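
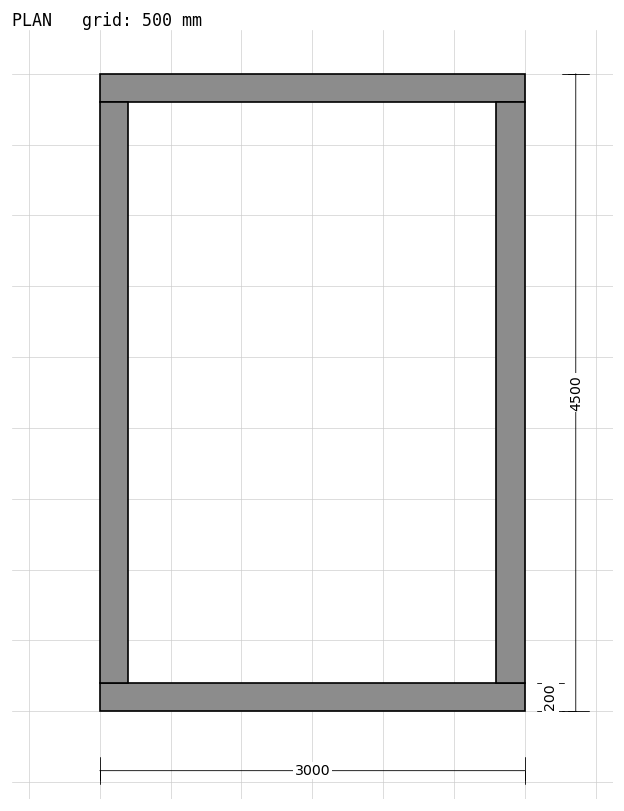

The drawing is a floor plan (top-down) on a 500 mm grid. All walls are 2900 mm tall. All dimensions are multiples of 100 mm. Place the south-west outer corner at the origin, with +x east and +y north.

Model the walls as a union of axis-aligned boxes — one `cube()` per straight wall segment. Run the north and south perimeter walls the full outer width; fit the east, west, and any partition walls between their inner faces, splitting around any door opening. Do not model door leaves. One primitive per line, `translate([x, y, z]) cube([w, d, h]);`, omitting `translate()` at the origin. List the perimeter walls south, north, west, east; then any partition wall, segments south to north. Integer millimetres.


cube([3000, 200, 2900]);
translate([0, 4300, 0]) cube([3000, 200, 2900]);
translate([0, 200, 0]) cube([200, 4100, 2900]);
translate([2800, 200, 0]) cube([200, 4100, 2900]);


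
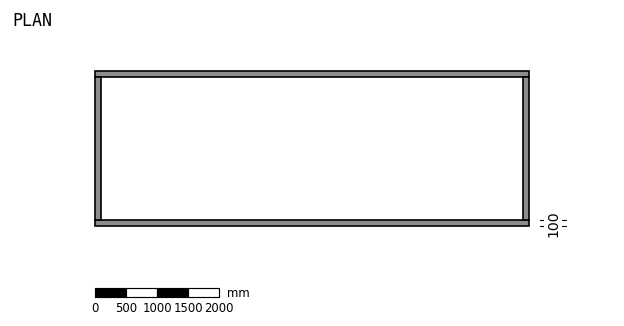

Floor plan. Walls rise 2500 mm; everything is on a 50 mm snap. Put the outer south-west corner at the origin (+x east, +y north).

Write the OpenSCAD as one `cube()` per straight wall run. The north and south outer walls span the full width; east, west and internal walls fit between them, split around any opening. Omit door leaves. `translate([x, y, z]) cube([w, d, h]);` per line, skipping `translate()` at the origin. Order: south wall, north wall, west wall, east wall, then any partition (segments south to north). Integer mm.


cube([7000, 100, 2500]);
translate([0, 2400, 0]) cube([7000, 100, 2500]);
translate([0, 100, 0]) cube([100, 2300, 2500]);
translate([6900, 100, 0]) cube([100, 2300, 2500]);


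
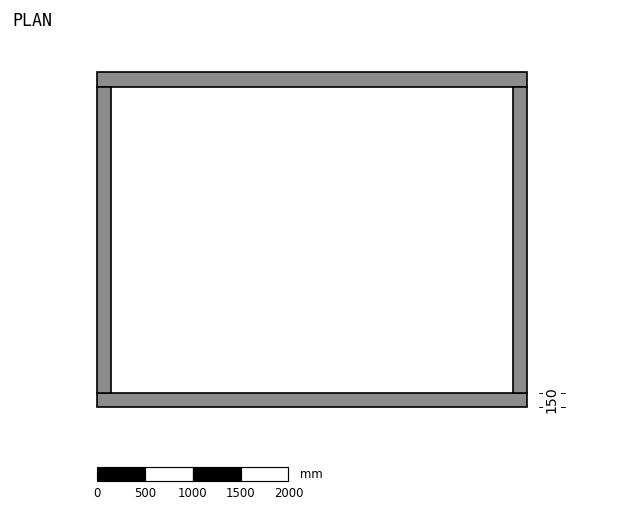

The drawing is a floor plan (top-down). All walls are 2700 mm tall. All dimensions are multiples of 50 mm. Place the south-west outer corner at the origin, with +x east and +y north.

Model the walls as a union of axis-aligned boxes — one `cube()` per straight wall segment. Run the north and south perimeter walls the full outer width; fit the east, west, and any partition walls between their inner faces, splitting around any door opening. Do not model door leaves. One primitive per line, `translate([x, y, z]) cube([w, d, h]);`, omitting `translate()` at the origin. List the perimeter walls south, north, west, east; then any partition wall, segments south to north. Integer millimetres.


cube([4500, 150, 2700]);
translate([0, 3350, 0]) cube([4500, 150, 2700]);
translate([0, 150, 0]) cube([150, 3200, 2700]);
translate([4350, 150, 0]) cube([150, 3200, 2700]);


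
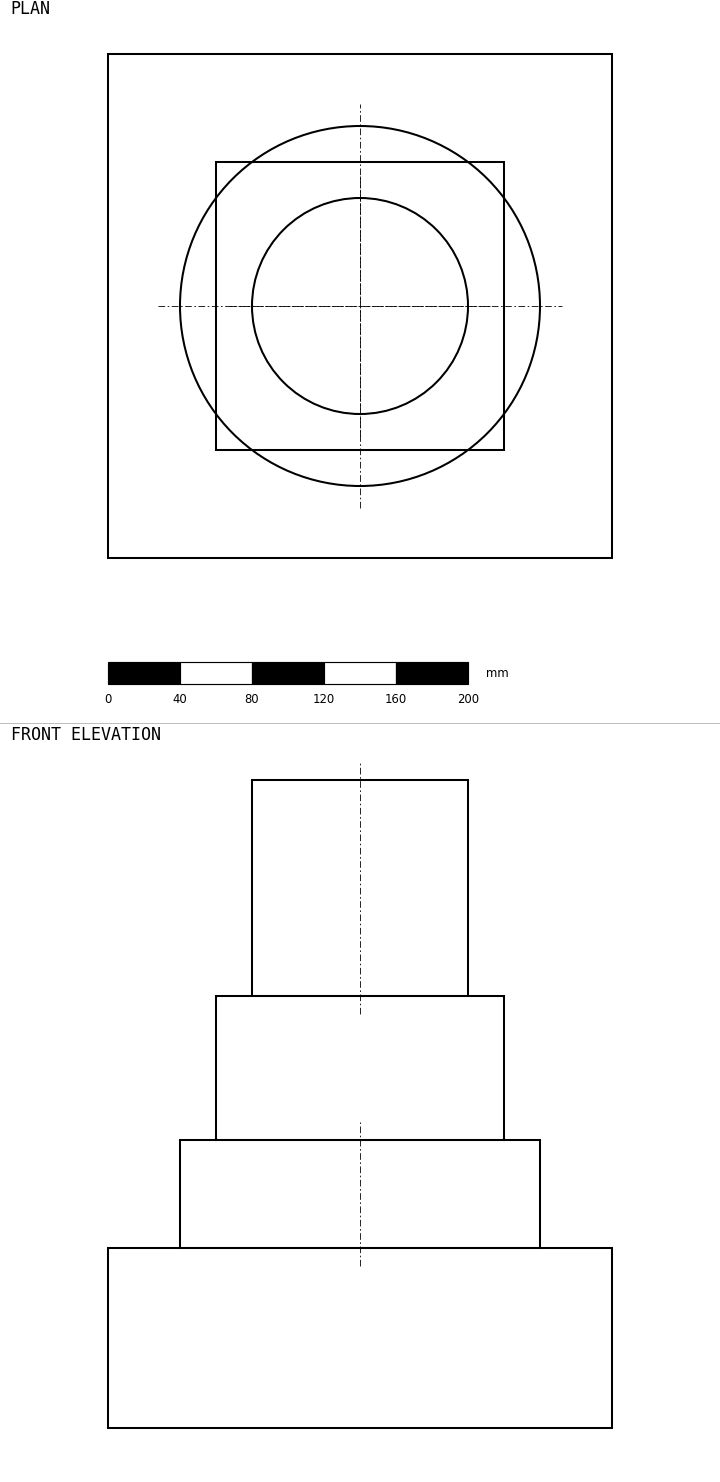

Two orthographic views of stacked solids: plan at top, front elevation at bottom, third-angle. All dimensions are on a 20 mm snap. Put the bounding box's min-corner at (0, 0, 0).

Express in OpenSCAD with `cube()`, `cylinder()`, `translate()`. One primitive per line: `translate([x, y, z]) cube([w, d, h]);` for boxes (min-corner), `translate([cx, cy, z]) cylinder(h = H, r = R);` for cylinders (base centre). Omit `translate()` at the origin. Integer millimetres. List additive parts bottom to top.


cube([280, 280, 100]);
translate([140, 140, 100]) cylinder(h = 60, r = 100);
translate([60, 60, 160]) cube([160, 160, 80]);
translate([140, 140, 240]) cylinder(h = 120, r = 60);


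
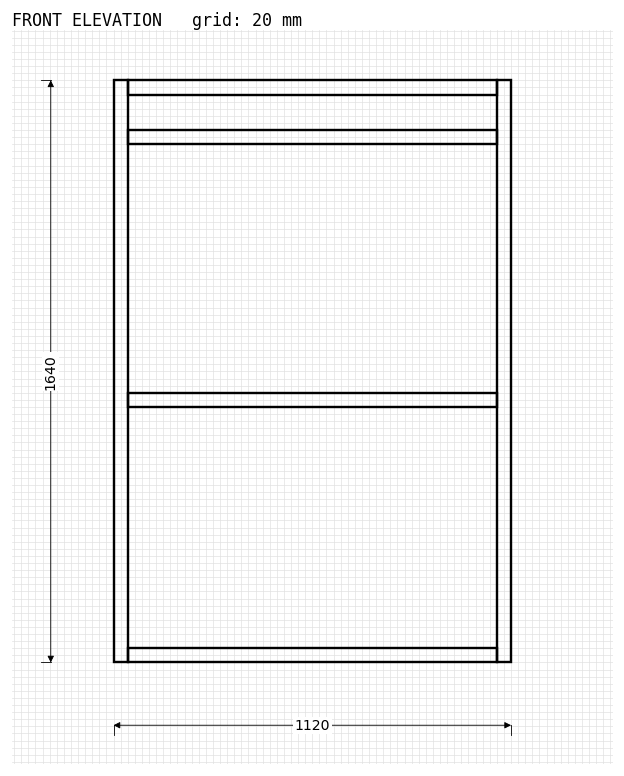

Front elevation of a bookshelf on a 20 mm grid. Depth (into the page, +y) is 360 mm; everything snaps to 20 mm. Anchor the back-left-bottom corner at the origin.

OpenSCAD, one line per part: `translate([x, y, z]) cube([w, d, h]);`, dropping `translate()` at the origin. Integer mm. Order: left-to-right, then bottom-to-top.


cube([40, 360, 1640]);
translate([40, 0, 0]) cube([1040, 360, 40]);
translate([40, 0, 720]) cube([1040, 360, 40]);
translate([40, 0, 1460]) cube([1040, 360, 40]);
translate([40, 0, 1600]) cube([1040, 360, 40]);
translate([1080, 0, 0]) cube([40, 360, 1640]);


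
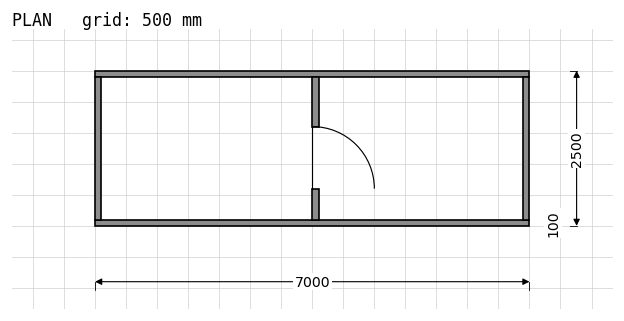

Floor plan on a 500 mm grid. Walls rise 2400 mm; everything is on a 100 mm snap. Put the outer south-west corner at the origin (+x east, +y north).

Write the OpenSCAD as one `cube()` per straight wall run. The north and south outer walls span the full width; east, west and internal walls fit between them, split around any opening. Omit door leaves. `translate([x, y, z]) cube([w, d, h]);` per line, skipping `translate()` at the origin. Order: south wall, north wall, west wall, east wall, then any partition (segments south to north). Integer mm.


cube([7000, 100, 2400]);
translate([0, 2400, 0]) cube([7000, 100, 2400]);
translate([0, 100, 0]) cube([100, 2300, 2400]);
translate([6900, 100, 0]) cube([100, 2300, 2400]);
translate([3500, 100, 0]) cube([100, 500, 2400]);
translate([3500, 1600, 0]) cube([100, 800, 2400]);


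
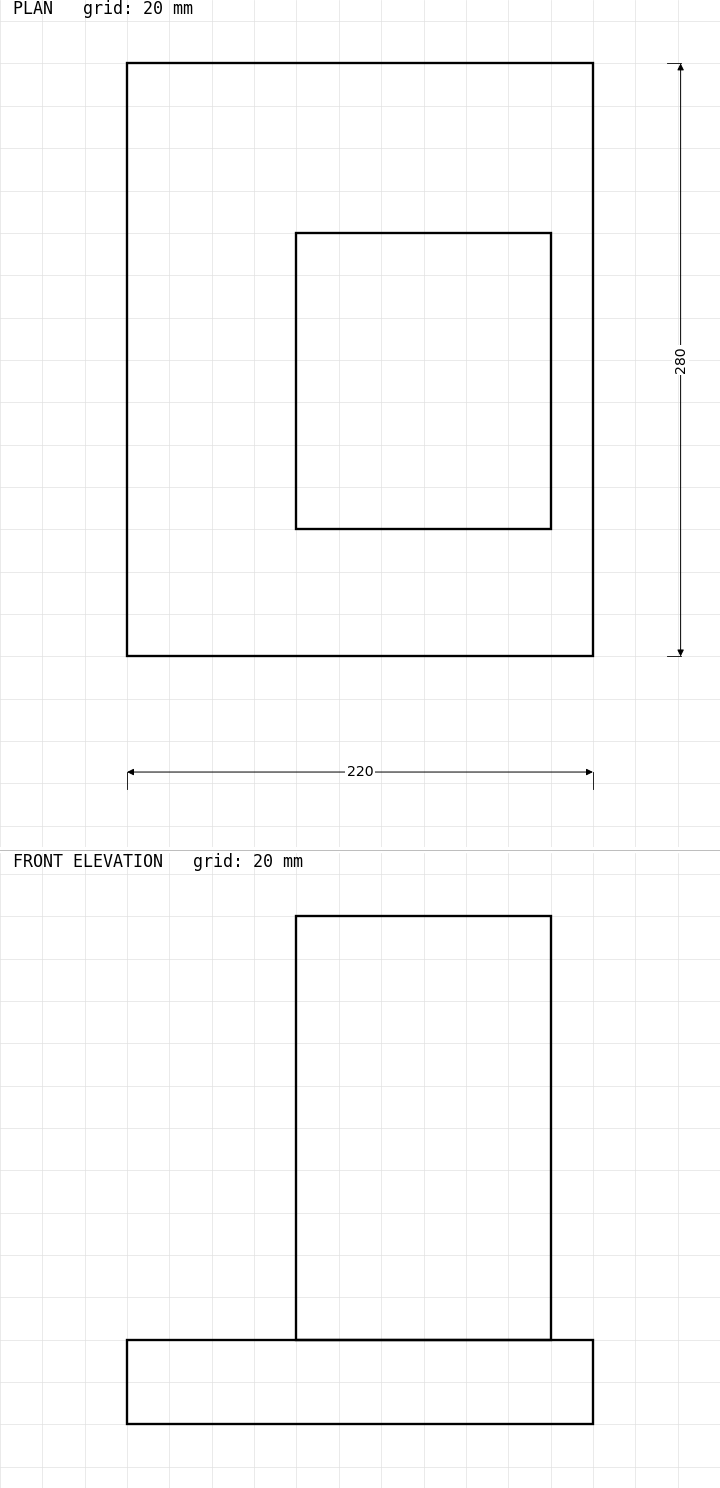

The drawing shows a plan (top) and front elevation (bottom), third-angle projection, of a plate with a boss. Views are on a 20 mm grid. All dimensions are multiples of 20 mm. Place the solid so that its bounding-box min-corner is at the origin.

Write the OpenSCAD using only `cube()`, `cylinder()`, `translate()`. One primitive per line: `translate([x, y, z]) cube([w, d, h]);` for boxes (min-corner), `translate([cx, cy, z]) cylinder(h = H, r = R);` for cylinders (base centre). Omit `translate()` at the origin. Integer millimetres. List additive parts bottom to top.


cube([220, 280, 40]);
translate([80, 60, 40]) cube([120, 140, 200]);


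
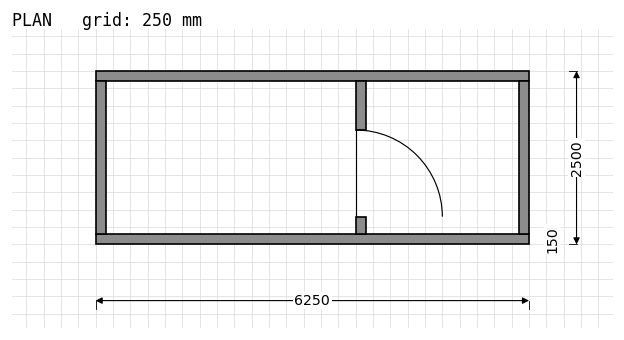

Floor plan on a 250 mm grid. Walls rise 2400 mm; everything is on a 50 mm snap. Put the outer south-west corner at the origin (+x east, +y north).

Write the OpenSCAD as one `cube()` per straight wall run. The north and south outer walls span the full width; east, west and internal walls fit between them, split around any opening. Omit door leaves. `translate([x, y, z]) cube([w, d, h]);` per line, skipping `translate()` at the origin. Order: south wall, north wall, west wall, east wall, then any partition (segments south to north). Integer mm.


cube([6250, 150, 2400]);
translate([0, 2350, 0]) cube([6250, 150, 2400]);
translate([0, 150, 0]) cube([150, 2200, 2400]);
translate([6100, 150, 0]) cube([150, 2200, 2400]);
translate([3750, 150, 0]) cube([150, 250, 2400]);
translate([3750, 1650, 0]) cube([150, 700, 2400]);


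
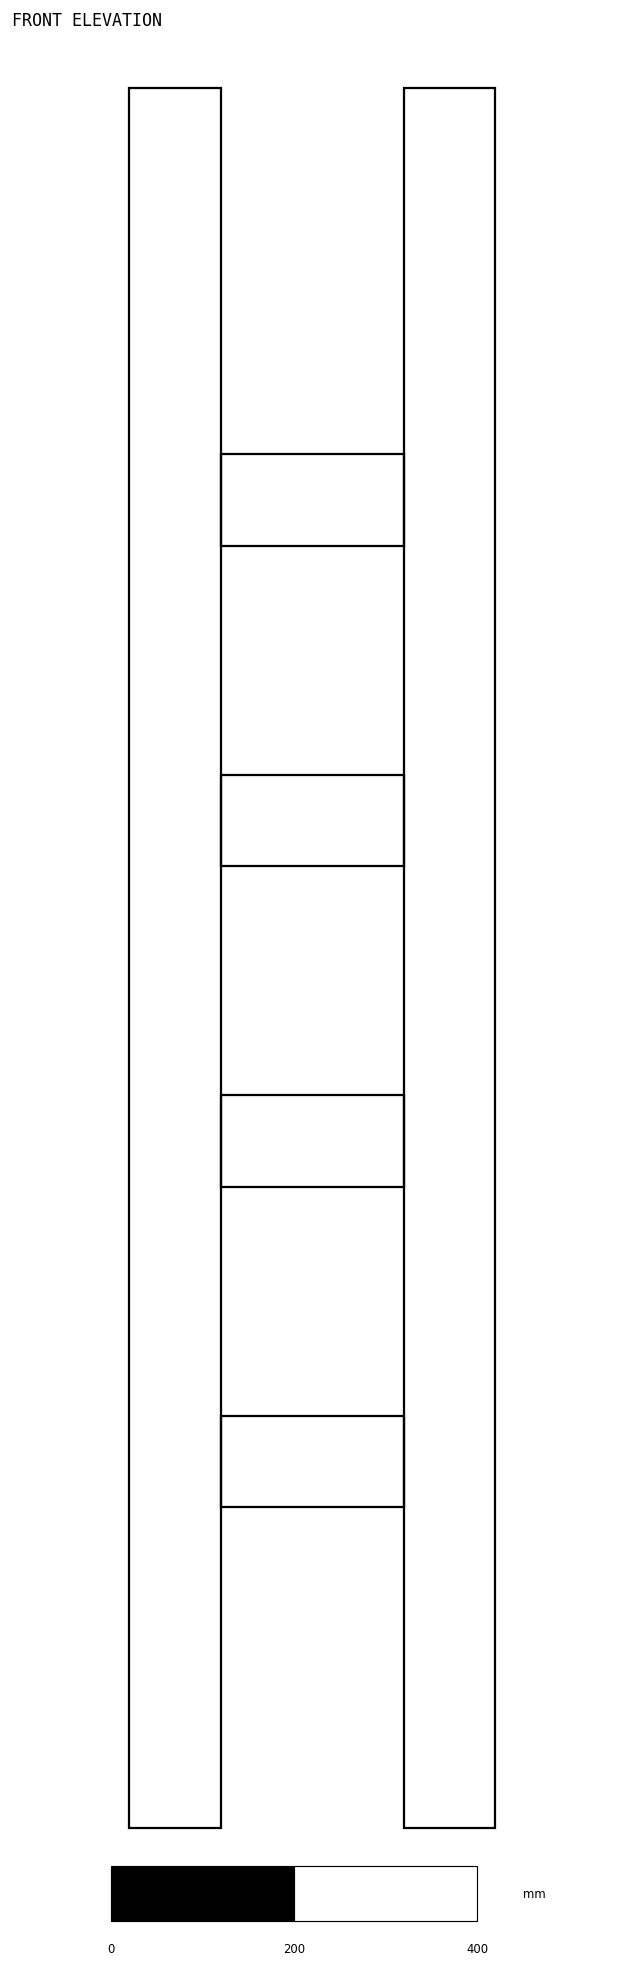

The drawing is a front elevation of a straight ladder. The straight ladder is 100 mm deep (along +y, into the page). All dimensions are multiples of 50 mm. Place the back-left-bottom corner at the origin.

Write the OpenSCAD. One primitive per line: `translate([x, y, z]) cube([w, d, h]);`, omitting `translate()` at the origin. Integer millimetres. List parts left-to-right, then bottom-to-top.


cube([100, 100, 1900]);
translate([100, 0, 350]) cube([200, 100, 100]);
translate([100, 0, 700]) cube([200, 100, 100]);
translate([100, 0, 1050]) cube([200, 100, 100]);
translate([100, 0, 1400]) cube([200, 100, 100]);
translate([300, 0, 0]) cube([100, 100, 1900]);


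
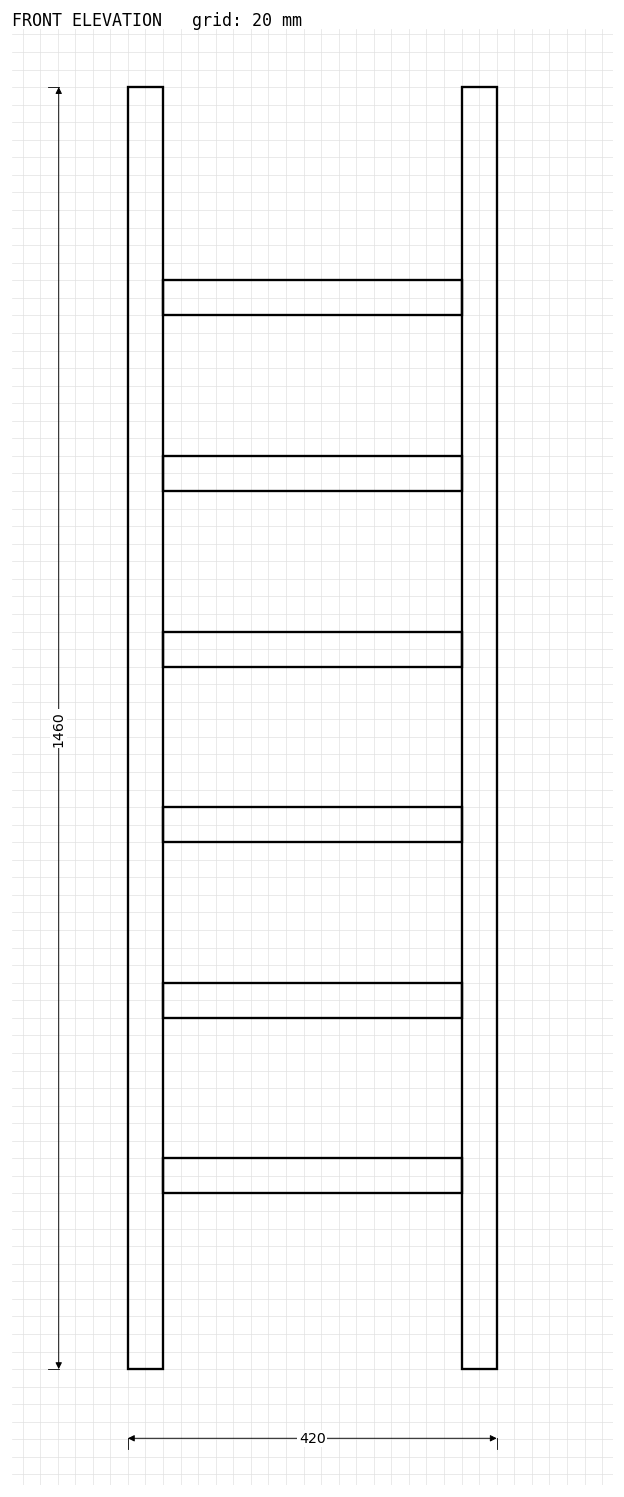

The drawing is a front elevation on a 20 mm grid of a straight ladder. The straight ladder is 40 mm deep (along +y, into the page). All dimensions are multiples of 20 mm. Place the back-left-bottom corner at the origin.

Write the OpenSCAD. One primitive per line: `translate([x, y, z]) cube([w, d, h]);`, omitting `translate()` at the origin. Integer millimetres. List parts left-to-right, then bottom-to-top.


cube([40, 40, 1460]);
translate([40, 0, 200]) cube([340, 40, 40]);
translate([40, 0, 400]) cube([340, 40, 40]);
translate([40, 0, 600]) cube([340, 40, 40]);
translate([40, 0, 800]) cube([340, 40, 40]);
translate([40, 0, 1000]) cube([340, 40, 40]);
translate([40, 0, 1200]) cube([340, 40, 40]);
translate([380, 0, 0]) cube([40, 40, 1460]);


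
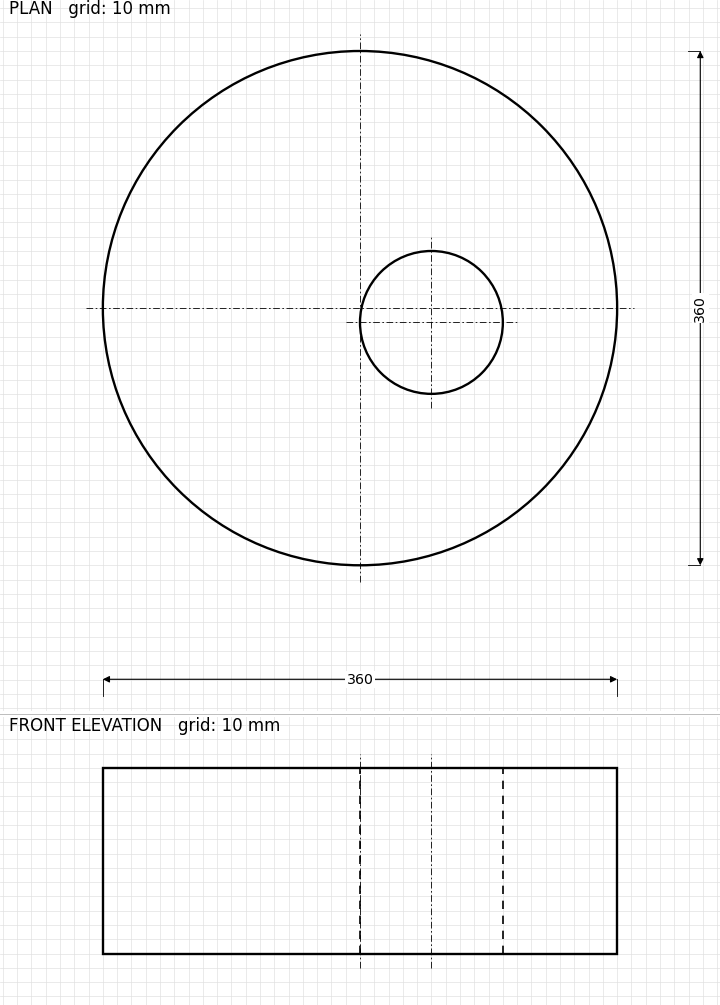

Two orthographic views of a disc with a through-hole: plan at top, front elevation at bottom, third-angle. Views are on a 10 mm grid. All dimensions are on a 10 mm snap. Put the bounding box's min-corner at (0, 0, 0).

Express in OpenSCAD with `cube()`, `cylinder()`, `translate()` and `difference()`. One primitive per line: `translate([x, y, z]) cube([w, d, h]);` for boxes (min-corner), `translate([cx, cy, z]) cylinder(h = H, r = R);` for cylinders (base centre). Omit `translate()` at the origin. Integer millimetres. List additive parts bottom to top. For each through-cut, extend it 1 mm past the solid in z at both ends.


difference() {
  translate([180, 180, 0]) cylinder(h = 130, r = 180);
  translate([230, 170, -1]) cylinder(h = 132, r = 50);
}


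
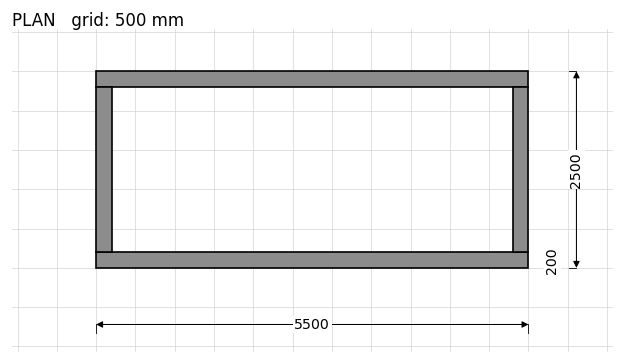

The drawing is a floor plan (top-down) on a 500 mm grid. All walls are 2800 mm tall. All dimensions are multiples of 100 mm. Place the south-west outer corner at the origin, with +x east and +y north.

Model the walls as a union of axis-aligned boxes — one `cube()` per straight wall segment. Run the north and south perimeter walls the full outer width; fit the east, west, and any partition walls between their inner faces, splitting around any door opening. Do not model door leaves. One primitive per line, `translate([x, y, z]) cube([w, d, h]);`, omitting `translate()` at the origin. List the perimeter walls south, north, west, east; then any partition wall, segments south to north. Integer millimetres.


cube([5500, 200, 2800]);
translate([0, 2300, 0]) cube([5500, 200, 2800]);
translate([0, 200, 0]) cube([200, 2100, 2800]);
translate([5300, 200, 0]) cube([200, 2100, 2800]);


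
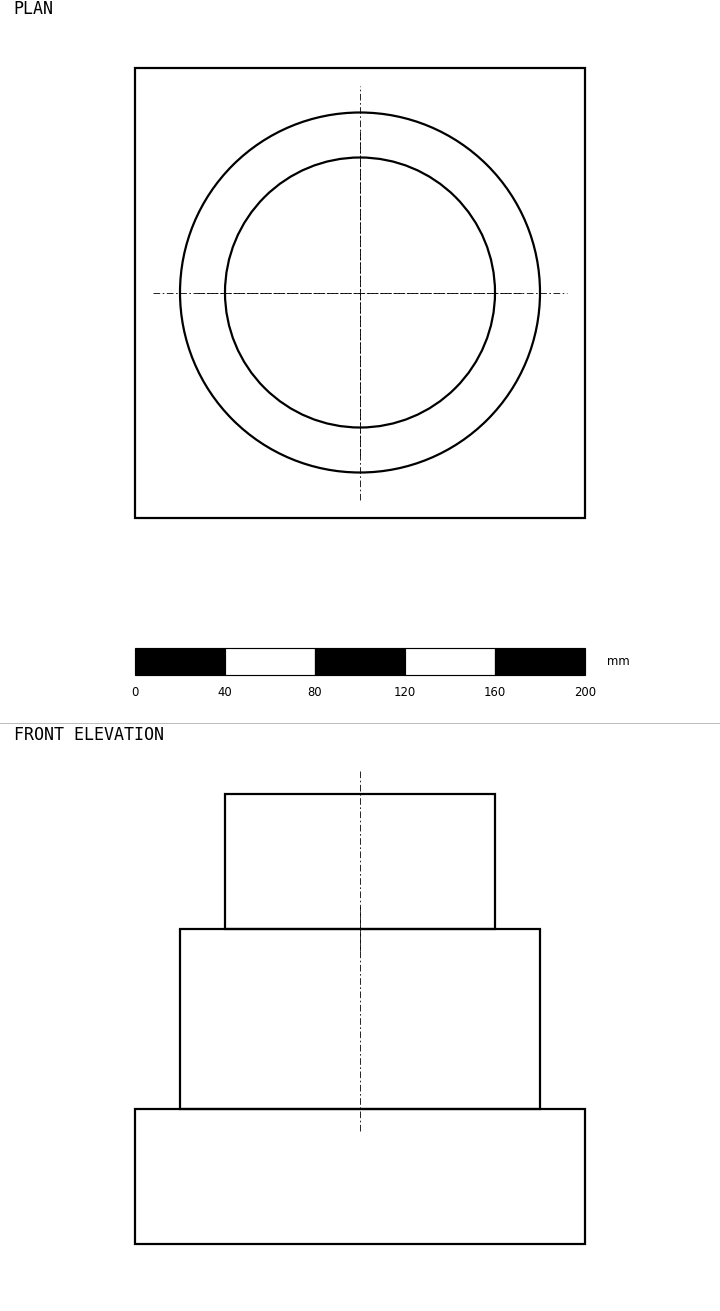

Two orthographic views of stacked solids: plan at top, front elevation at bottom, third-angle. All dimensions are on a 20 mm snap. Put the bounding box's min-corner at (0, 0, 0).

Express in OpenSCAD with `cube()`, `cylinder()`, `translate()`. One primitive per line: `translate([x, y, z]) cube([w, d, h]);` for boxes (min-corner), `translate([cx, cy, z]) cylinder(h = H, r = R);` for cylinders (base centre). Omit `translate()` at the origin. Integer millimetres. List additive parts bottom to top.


cube([200, 200, 60]);
translate([100, 100, 60]) cylinder(h = 80, r = 80);
translate([100, 100, 140]) cylinder(h = 60, r = 60);


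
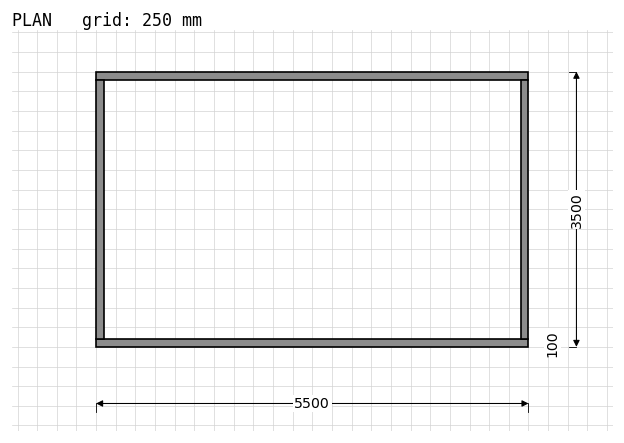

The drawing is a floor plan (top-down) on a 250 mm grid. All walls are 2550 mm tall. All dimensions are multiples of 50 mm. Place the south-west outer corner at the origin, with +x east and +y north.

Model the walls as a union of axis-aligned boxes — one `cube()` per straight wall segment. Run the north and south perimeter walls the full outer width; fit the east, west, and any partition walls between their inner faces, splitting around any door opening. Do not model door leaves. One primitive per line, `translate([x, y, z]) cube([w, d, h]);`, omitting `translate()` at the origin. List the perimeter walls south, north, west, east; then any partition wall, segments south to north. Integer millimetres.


cube([5500, 100, 2550]);
translate([0, 3400, 0]) cube([5500, 100, 2550]);
translate([0, 100, 0]) cube([100, 3300, 2550]);
translate([5400, 100, 0]) cube([100, 3300, 2550]);


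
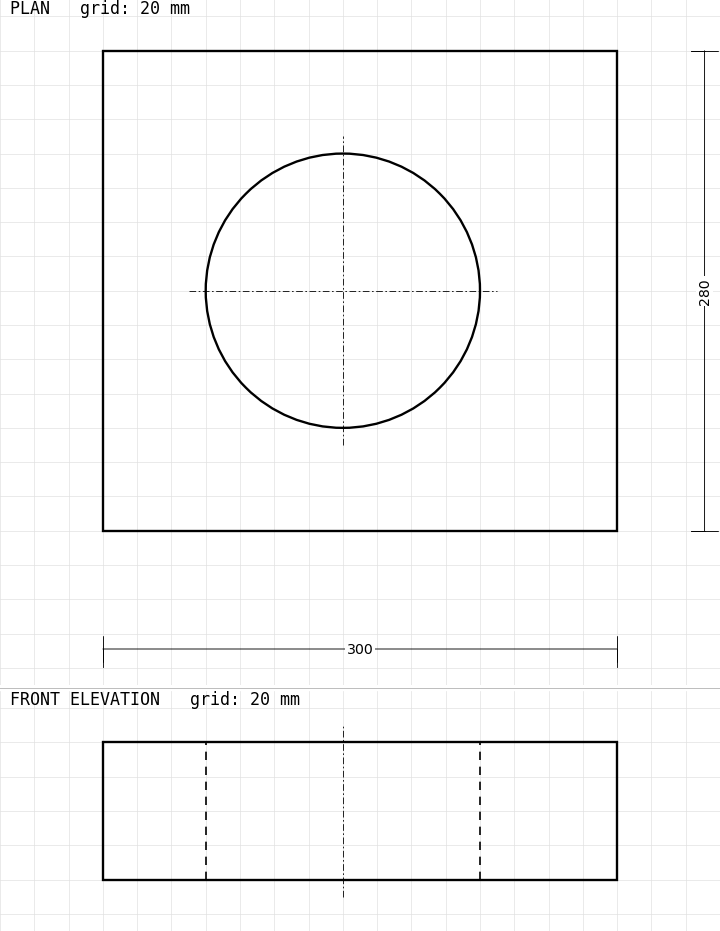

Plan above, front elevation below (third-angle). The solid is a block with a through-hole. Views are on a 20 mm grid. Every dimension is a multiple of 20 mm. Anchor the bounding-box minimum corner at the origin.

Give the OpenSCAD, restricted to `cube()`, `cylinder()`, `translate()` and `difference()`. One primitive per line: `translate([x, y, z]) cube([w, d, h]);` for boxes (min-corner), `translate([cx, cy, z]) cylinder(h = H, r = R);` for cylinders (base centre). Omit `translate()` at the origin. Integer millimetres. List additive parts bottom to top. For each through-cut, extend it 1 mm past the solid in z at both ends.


difference() {
  cube([300, 280, 80]);
  translate([140, 140, -1]) cylinder(h = 82, r = 80);
}


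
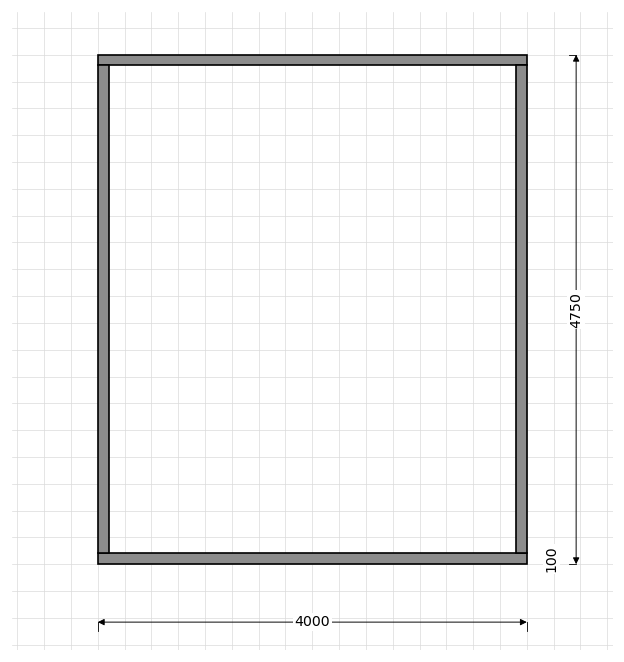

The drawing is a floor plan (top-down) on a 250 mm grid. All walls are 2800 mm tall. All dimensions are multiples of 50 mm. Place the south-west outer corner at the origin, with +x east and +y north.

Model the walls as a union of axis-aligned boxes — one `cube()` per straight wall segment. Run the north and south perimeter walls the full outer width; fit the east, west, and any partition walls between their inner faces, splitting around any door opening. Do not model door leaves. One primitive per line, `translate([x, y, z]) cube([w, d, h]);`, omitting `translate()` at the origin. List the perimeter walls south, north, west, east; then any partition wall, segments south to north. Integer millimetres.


cube([4000, 100, 2800]);
translate([0, 4650, 0]) cube([4000, 100, 2800]);
translate([0, 100, 0]) cube([100, 4550, 2800]);
translate([3900, 100, 0]) cube([100, 4550, 2800]);


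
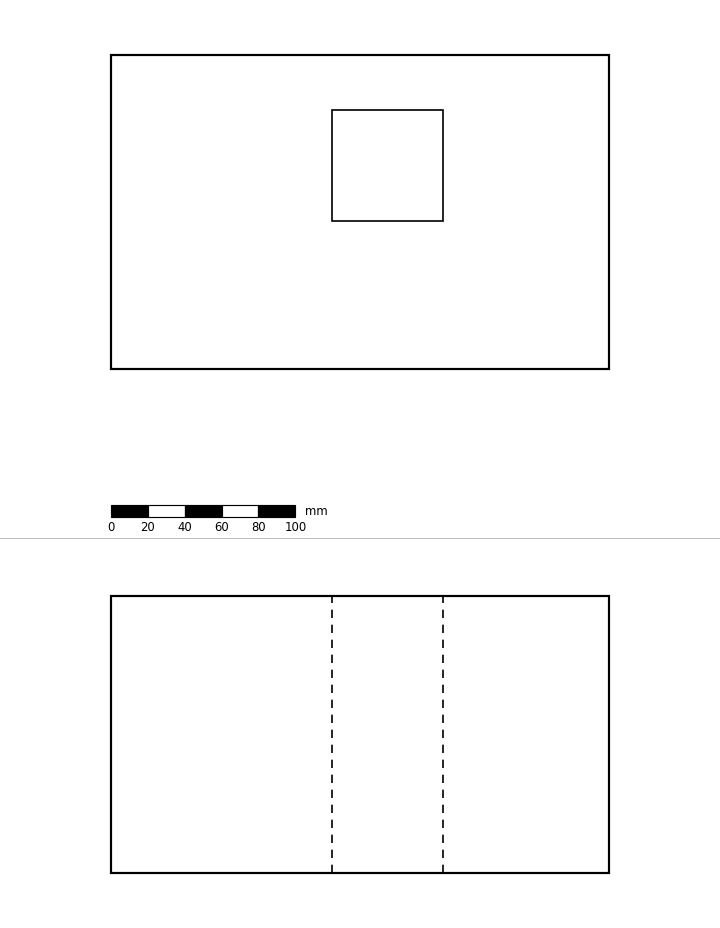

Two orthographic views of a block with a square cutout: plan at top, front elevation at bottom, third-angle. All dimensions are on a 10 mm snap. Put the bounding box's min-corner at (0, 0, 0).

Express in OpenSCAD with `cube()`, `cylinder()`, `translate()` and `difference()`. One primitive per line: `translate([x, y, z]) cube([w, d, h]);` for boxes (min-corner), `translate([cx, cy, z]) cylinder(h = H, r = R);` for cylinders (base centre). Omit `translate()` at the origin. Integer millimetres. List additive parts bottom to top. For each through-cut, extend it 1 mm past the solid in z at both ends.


difference() {
  cube([270, 170, 150]);
  translate([120, 80, -1]) cube([60, 60, 152]);
}


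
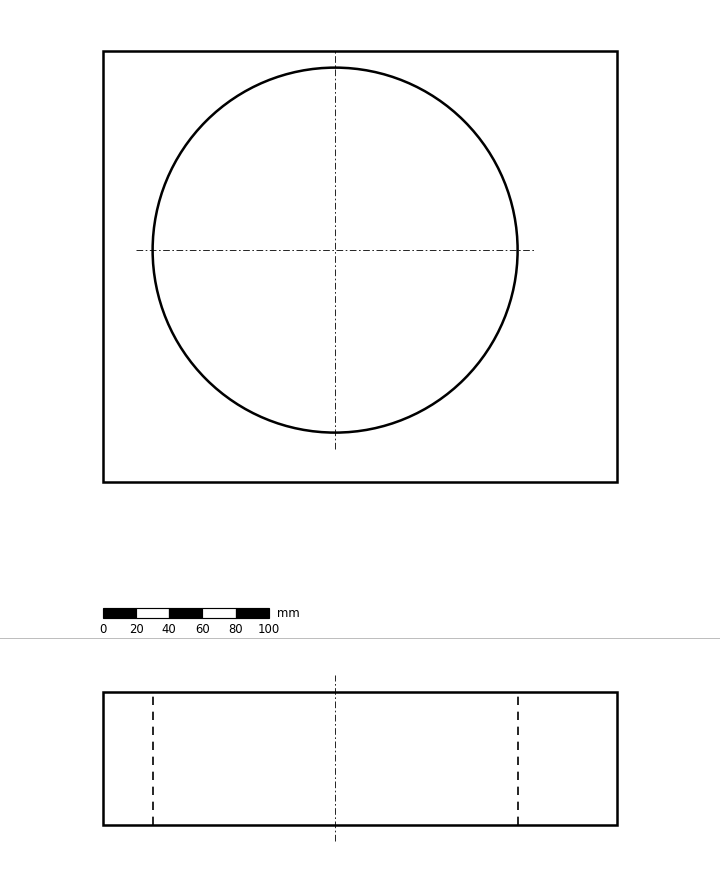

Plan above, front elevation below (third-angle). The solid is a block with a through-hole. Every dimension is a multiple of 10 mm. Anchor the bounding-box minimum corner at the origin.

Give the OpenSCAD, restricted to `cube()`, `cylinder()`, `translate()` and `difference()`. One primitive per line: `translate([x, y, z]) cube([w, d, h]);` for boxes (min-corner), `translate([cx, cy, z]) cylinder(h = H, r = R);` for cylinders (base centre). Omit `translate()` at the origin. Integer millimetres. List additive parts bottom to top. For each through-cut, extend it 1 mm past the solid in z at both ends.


difference() {
  cube([310, 260, 80]);
  translate([140, 140, -1]) cylinder(h = 82, r = 110);
}


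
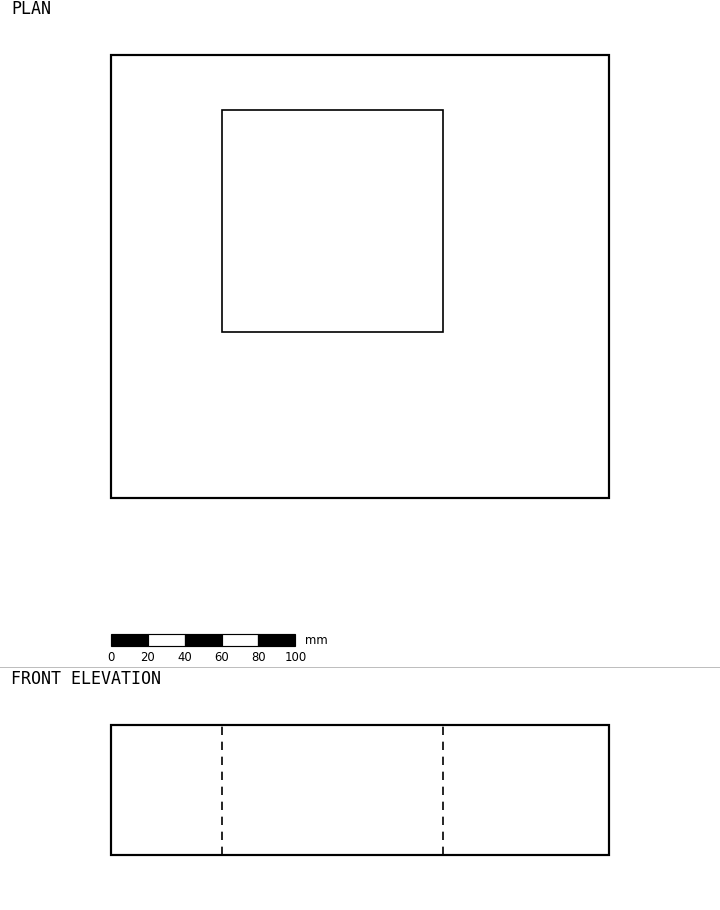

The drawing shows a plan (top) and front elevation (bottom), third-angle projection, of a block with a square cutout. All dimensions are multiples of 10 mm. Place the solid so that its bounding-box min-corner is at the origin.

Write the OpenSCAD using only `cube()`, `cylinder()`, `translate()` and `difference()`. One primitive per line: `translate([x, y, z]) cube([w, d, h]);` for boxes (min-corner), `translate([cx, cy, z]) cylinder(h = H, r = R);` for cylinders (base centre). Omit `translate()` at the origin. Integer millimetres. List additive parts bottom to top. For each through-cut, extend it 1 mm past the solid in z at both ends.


difference() {
  cube([270, 240, 70]);
  translate([60, 90, -1]) cube([120, 120, 72]);
}


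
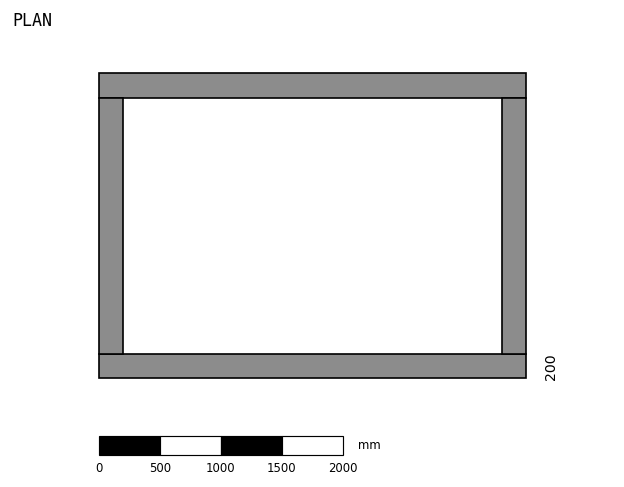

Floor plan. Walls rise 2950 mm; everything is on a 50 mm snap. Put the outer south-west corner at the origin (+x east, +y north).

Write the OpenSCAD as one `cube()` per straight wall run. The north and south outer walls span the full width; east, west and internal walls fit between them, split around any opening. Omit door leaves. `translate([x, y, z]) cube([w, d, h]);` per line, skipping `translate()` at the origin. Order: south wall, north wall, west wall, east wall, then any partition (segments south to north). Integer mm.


cube([3500, 200, 2950]);
translate([0, 2300, 0]) cube([3500, 200, 2950]);
translate([0, 200, 0]) cube([200, 2100, 2950]);
translate([3300, 200, 0]) cube([200, 2100, 2950]);


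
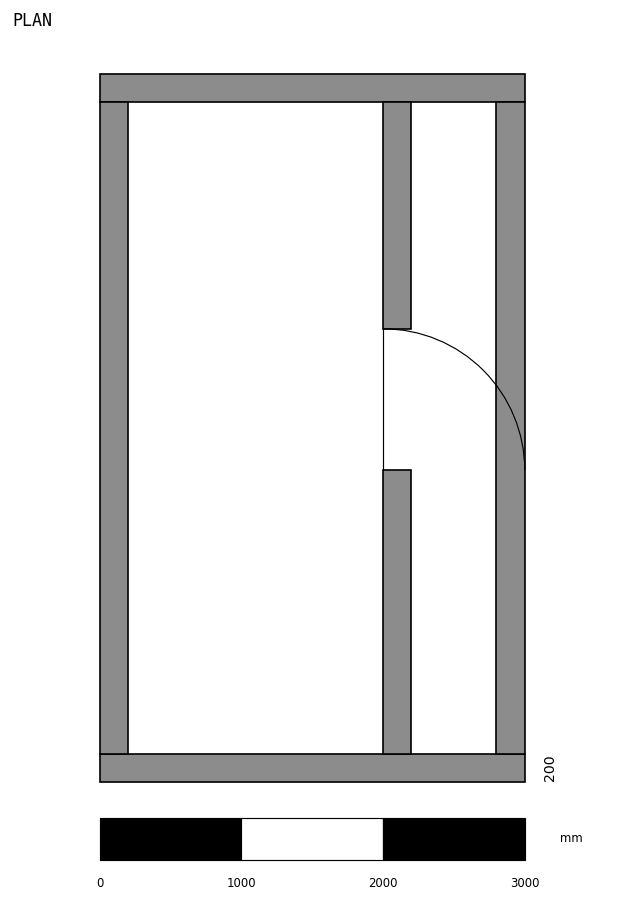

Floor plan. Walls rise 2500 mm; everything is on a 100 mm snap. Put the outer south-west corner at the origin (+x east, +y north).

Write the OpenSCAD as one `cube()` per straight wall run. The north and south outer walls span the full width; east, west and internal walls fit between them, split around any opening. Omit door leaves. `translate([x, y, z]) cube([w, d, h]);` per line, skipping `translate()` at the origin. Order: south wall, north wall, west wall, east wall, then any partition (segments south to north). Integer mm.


cube([3000, 200, 2500]);
translate([0, 4800, 0]) cube([3000, 200, 2500]);
translate([0, 200, 0]) cube([200, 4600, 2500]);
translate([2800, 200, 0]) cube([200, 4600, 2500]);
translate([2000, 200, 0]) cube([200, 2000, 2500]);
translate([2000, 3200, 0]) cube([200, 1600, 2500]);


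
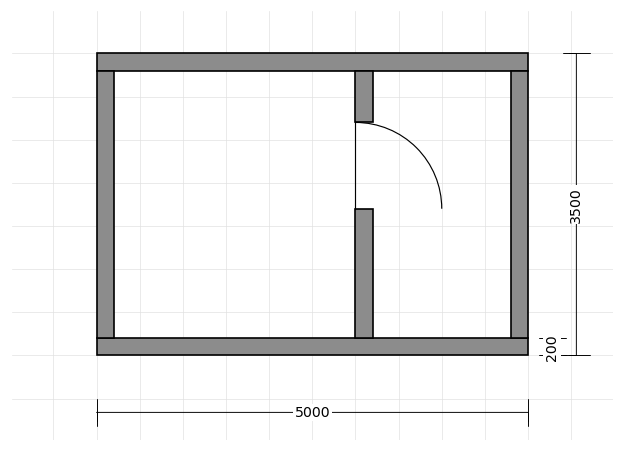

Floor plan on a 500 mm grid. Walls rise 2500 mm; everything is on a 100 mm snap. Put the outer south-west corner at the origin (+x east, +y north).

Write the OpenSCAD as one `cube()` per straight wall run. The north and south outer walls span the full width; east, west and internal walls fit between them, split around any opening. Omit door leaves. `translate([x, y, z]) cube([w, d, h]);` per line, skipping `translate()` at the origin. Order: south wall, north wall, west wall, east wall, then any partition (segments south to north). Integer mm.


cube([5000, 200, 2500]);
translate([0, 3300, 0]) cube([5000, 200, 2500]);
translate([0, 200, 0]) cube([200, 3100, 2500]);
translate([4800, 200, 0]) cube([200, 3100, 2500]);
translate([3000, 200, 0]) cube([200, 1500, 2500]);
translate([3000, 2700, 0]) cube([200, 600, 2500]);


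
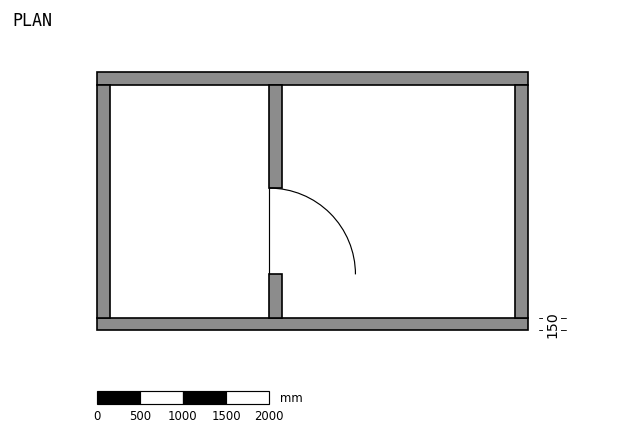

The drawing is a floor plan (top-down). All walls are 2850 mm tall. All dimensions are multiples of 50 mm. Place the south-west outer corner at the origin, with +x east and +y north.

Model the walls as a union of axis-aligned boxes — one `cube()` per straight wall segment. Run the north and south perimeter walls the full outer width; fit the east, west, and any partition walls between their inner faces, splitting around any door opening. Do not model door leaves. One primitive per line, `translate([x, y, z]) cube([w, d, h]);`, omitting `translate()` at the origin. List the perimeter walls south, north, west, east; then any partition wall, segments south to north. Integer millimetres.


cube([5000, 150, 2850]);
translate([0, 2850, 0]) cube([5000, 150, 2850]);
translate([0, 150, 0]) cube([150, 2700, 2850]);
translate([4850, 150, 0]) cube([150, 2700, 2850]);
translate([2000, 150, 0]) cube([150, 500, 2850]);
translate([2000, 1650, 0]) cube([150, 1200, 2850]);


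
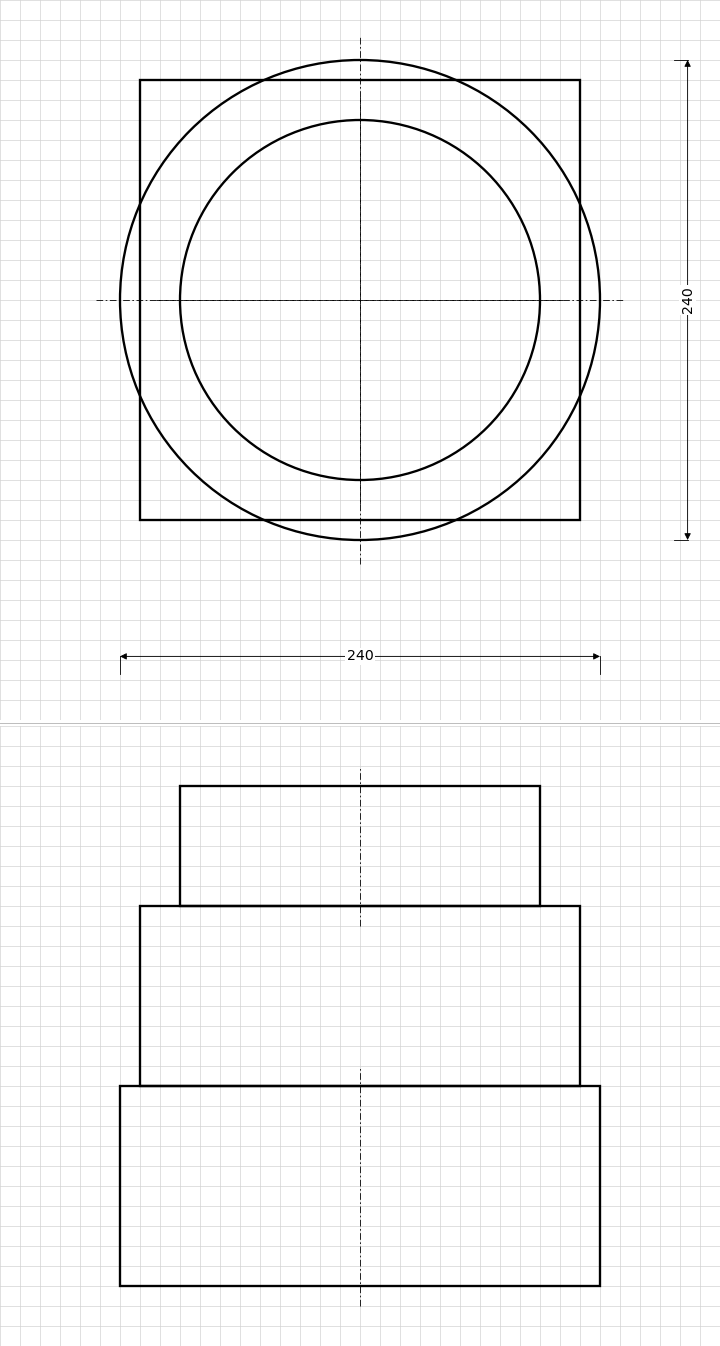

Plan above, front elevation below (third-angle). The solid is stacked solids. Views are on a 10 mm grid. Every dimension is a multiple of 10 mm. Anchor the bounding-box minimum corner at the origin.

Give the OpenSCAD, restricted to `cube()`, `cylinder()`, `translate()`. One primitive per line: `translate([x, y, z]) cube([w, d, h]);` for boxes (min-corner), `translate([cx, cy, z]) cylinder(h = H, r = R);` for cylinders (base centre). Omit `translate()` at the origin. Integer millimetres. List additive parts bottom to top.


translate([120, 120, 0]) cylinder(h = 100, r = 120);
translate([10, 10, 100]) cube([220, 220, 90]);
translate([120, 120, 190]) cylinder(h = 60, r = 90);


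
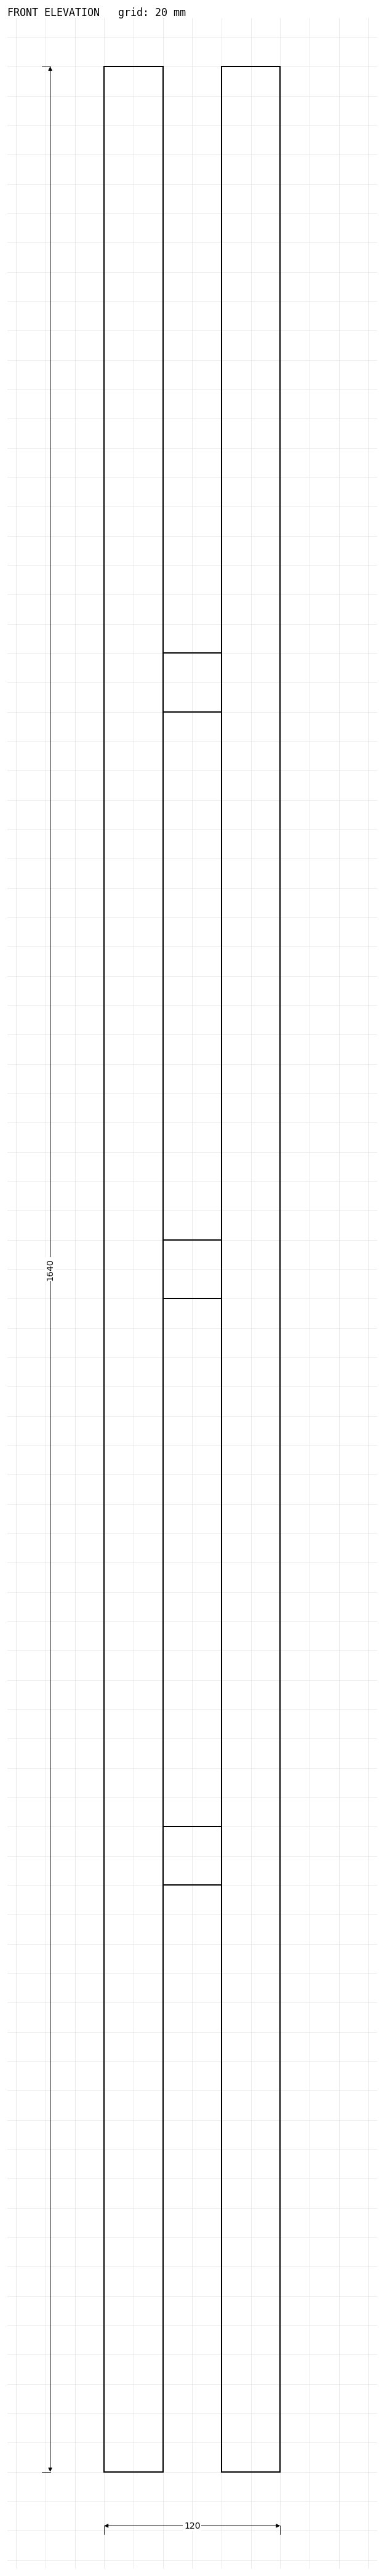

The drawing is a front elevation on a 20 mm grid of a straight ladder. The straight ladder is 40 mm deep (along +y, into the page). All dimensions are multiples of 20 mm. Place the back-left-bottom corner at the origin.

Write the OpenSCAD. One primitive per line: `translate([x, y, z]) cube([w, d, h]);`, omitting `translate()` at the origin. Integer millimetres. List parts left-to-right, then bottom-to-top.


cube([40, 40, 1640]);
translate([40, 0, 400]) cube([40, 40, 40]);
translate([40, 0, 800]) cube([40, 40, 40]);
translate([40, 0, 1200]) cube([40, 40, 40]);
translate([80, 0, 0]) cube([40, 40, 1640]);


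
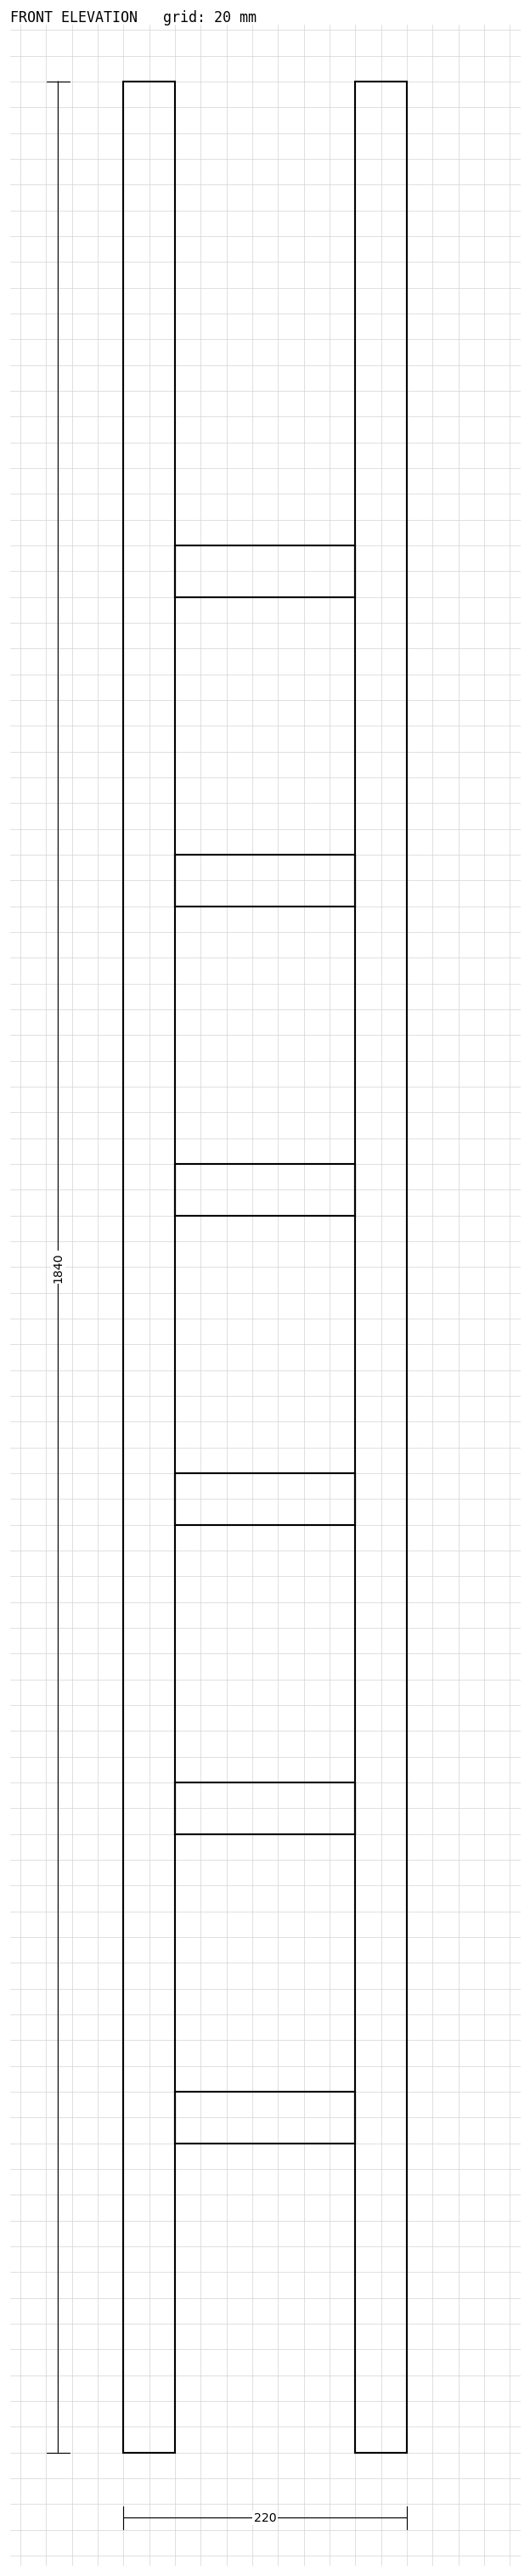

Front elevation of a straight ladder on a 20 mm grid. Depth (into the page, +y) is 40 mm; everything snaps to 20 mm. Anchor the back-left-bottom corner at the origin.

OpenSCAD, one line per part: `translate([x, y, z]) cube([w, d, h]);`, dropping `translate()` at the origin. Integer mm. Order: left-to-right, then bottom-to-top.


cube([40, 40, 1840]);
translate([40, 0, 240]) cube([140, 40, 40]);
translate([40, 0, 480]) cube([140, 40, 40]);
translate([40, 0, 720]) cube([140, 40, 40]);
translate([40, 0, 960]) cube([140, 40, 40]);
translate([40, 0, 1200]) cube([140, 40, 40]);
translate([40, 0, 1440]) cube([140, 40, 40]);
translate([180, 0, 0]) cube([40, 40, 1840]);


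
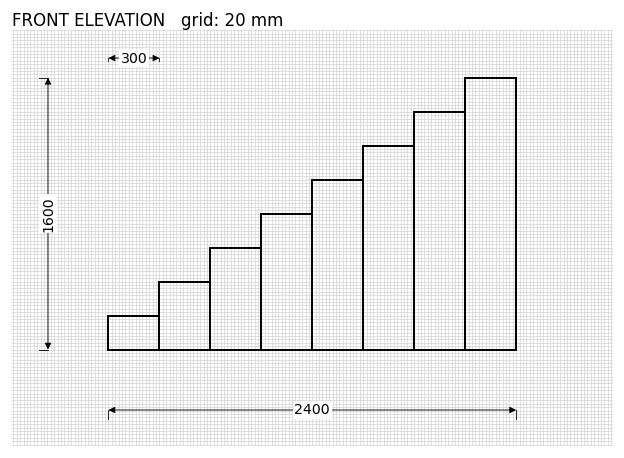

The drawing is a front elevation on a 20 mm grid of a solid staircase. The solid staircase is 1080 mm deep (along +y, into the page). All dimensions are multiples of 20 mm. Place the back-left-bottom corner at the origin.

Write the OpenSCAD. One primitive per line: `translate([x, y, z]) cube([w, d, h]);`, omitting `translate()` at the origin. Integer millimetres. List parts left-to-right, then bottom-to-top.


cube([300, 1080, 200]);
translate([300, 0, 0]) cube([300, 1080, 400]);
translate([600, 0, 0]) cube([300, 1080, 600]);
translate([900, 0, 0]) cube([300, 1080, 800]);
translate([1200, 0, 0]) cube([300, 1080, 1000]);
translate([1500, 0, 0]) cube([300, 1080, 1200]);
translate([1800, 0, 0]) cube([300, 1080, 1400]);
translate([2100, 0, 0]) cube([300, 1080, 1600]);


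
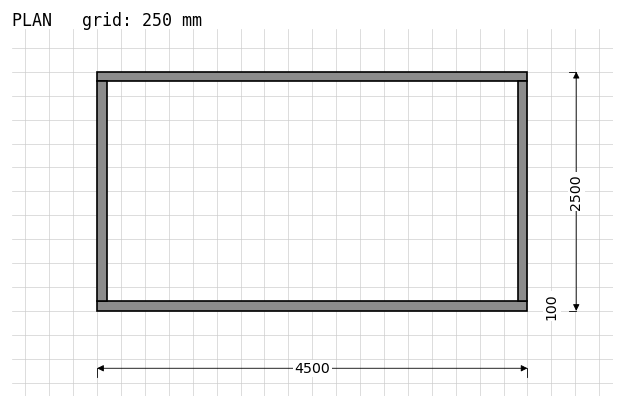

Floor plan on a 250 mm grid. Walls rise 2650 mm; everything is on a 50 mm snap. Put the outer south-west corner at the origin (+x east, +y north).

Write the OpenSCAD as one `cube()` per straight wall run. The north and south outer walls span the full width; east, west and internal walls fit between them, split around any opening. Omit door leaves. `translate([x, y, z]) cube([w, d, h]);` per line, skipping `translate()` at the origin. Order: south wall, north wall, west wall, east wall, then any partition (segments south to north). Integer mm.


cube([4500, 100, 2650]);
translate([0, 2400, 0]) cube([4500, 100, 2650]);
translate([0, 100, 0]) cube([100, 2300, 2650]);
translate([4400, 100, 0]) cube([100, 2300, 2650]);


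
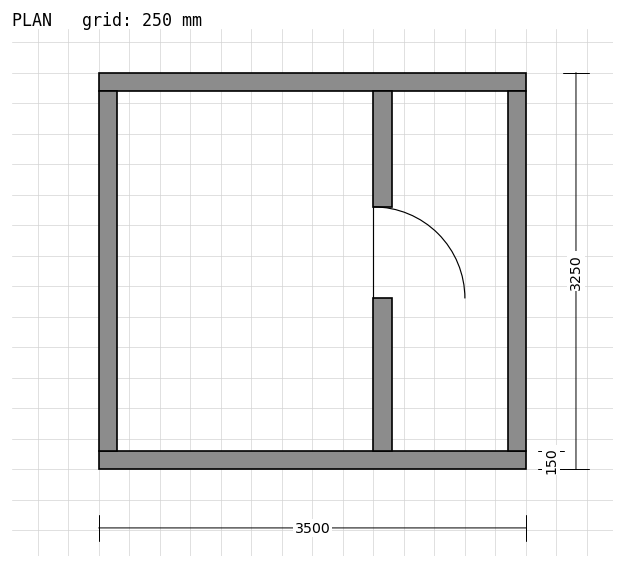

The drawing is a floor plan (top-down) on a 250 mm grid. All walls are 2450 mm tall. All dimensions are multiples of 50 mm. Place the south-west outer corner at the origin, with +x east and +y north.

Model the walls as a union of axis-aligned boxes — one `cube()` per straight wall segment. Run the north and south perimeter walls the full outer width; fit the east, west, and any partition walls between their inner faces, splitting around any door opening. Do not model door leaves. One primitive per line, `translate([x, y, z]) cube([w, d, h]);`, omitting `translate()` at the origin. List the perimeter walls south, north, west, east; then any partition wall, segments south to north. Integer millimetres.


cube([3500, 150, 2450]);
translate([0, 3100, 0]) cube([3500, 150, 2450]);
translate([0, 150, 0]) cube([150, 2950, 2450]);
translate([3350, 150, 0]) cube([150, 2950, 2450]);
translate([2250, 150, 0]) cube([150, 1250, 2450]);
translate([2250, 2150, 0]) cube([150, 950, 2450]);


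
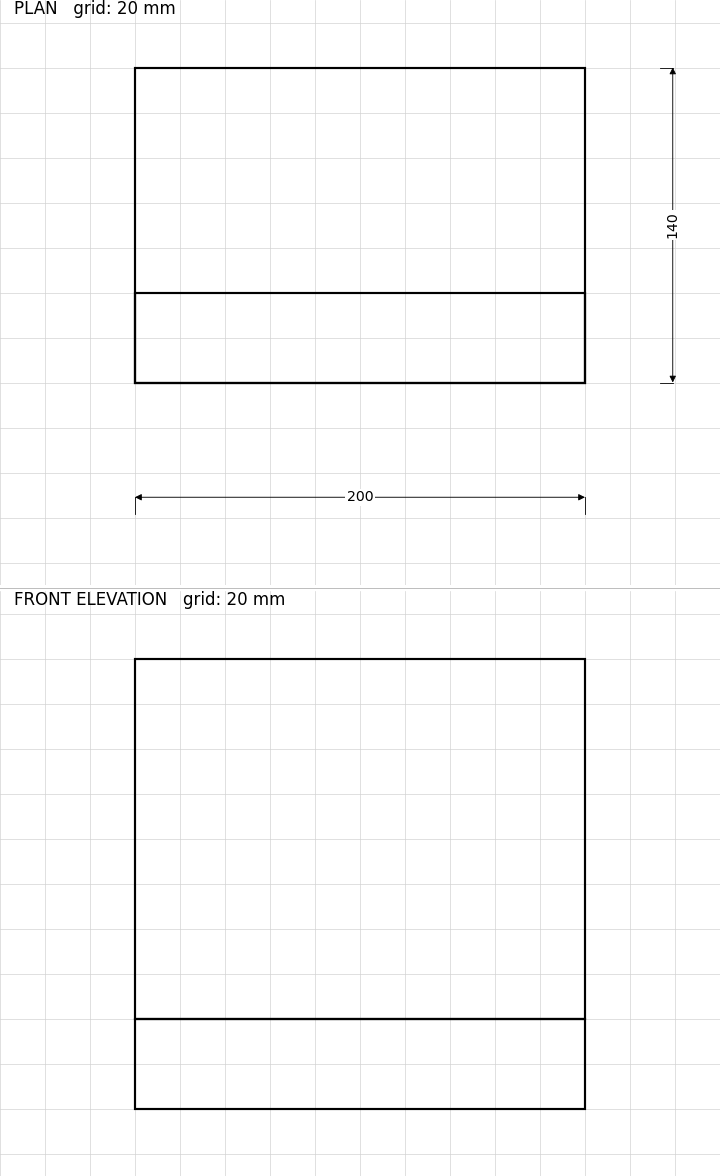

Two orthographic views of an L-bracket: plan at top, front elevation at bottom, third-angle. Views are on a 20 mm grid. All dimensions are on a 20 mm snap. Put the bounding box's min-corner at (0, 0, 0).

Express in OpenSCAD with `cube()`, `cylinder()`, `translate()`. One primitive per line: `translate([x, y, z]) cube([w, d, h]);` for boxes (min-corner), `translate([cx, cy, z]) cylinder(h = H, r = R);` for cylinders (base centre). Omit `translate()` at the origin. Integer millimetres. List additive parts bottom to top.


cube([200, 140, 40]);
translate([0, 0, 40]) cube([200, 40, 160]);


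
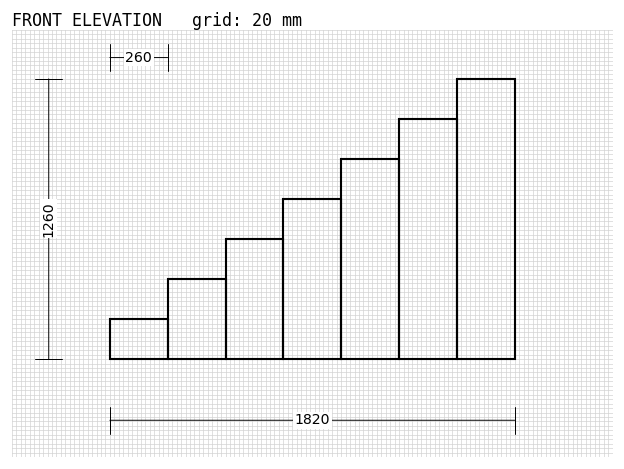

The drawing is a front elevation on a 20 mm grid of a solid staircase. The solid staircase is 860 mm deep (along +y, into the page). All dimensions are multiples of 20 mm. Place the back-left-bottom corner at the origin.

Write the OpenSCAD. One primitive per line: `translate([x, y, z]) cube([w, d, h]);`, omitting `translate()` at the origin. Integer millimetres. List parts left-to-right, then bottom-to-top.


cube([260, 860, 180]);
translate([260, 0, 0]) cube([260, 860, 360]);
translate([520, 0, 0]) cube([260, 860, 540]);
translate([780, 0, 0]) cube([260, 860, 720]);
translate([1040, 0, 0]) cube([260, 860, 900]);
translate([1300, 0, 0]) cube([260, 860, 1080]);
translate([1560, 0, 0]) cube([260, 860, 1260]);


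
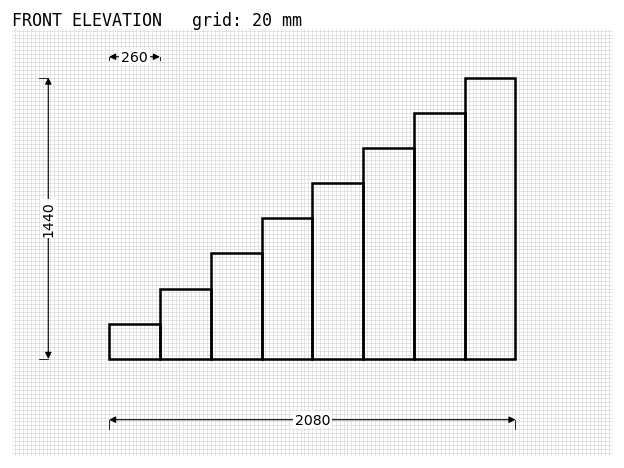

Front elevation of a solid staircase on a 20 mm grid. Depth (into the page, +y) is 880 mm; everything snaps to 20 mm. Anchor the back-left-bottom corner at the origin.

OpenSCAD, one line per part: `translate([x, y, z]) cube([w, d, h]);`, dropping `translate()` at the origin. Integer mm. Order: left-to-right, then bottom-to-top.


cube([260, 880, 180]);
translate([260, 0, 0]) cube([260, 880, 360]);
translate([520, 0, 0]) cube([260, 880, 540]);
translate([780, 0, 0]) cube([260, 880, 720]);
translate([1040, 0, 0]) cube([260, 880, 900]);
translate([1300, 0, 0]) cube([260, 880, 1080]);
translate([1560, 0, 0]) cube([260, 880, 1260]);
translate([1820, 0, 0]) cube([260, 880, 1440]);


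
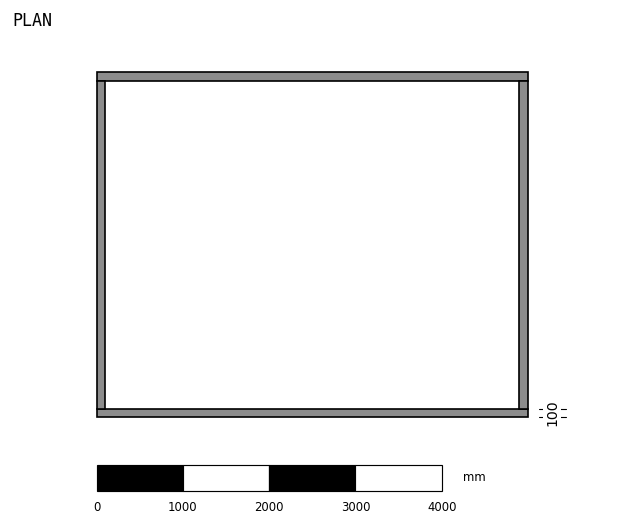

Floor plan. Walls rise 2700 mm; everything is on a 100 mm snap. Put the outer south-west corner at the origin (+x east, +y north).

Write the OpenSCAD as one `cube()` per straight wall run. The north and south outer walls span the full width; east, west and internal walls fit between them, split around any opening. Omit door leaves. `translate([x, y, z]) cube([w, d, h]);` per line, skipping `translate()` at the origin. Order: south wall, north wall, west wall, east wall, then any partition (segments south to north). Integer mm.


cube([5000, 100, 2700]);
translate([0, 3900, 0]) cube([5000, 100, 2700]);
translate([0, 100, 0]) cube([100, 3800, 2700]);
translate([4900, 100, 0]) cube([100, 3800, 2700]);


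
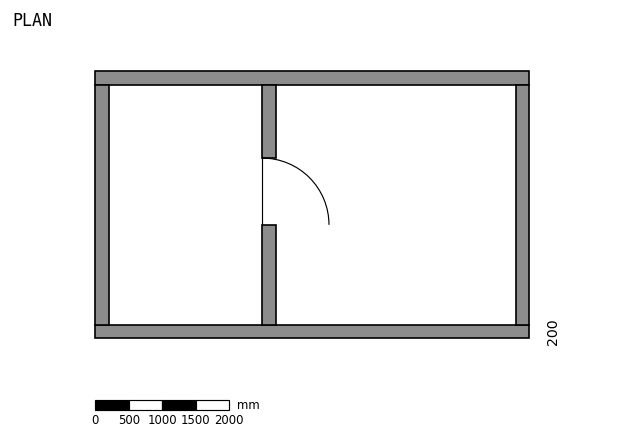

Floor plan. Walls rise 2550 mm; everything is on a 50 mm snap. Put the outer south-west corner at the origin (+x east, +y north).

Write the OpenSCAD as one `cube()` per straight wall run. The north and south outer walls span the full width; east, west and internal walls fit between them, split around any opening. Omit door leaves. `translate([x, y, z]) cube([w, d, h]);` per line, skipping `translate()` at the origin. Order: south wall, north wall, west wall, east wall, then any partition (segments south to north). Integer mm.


cube([6500, 200, 2550]);
translate([0, 3800, 0]) cube([6500, 200, 2550]);
translate([0, 200, 0]) cube([200, 3600, 2550]);
translate([6300, 200, 0]) cube([200, 3600, 2550]);
translate([2500, 200, 0]) cube([200, 1500, 2550]);
translate([2500, 2700, 0]) cube([200, 1100, 2550]);


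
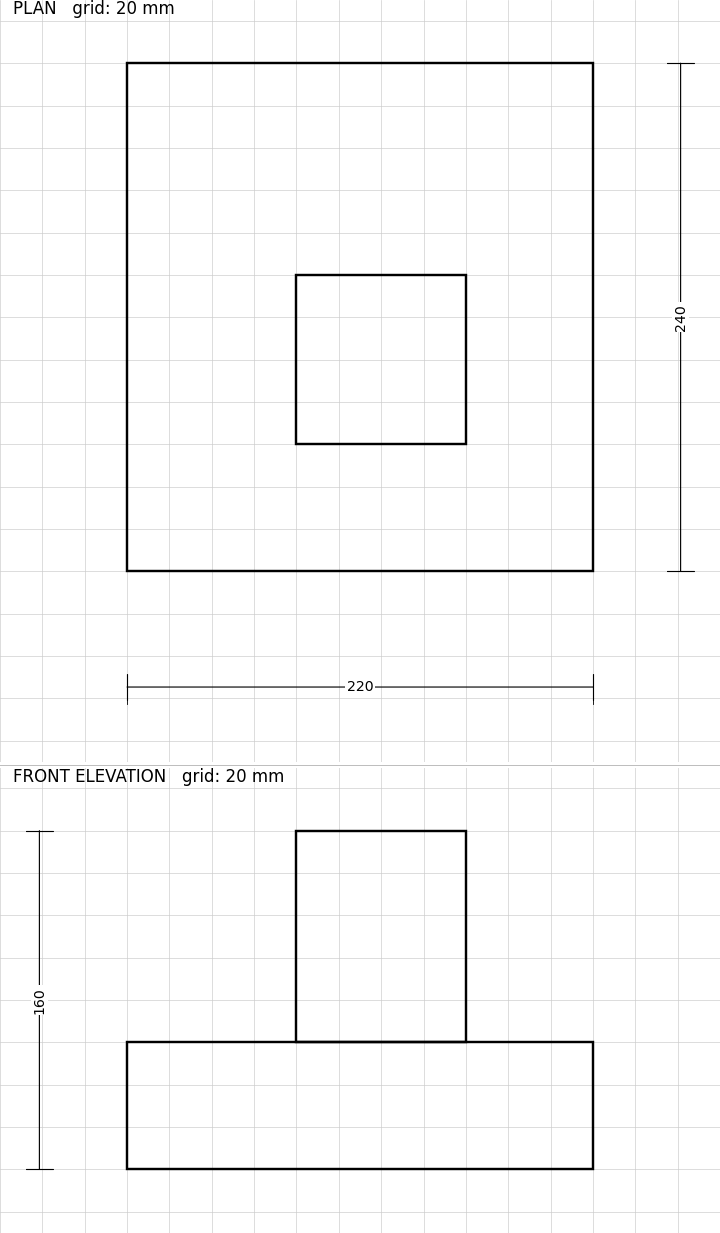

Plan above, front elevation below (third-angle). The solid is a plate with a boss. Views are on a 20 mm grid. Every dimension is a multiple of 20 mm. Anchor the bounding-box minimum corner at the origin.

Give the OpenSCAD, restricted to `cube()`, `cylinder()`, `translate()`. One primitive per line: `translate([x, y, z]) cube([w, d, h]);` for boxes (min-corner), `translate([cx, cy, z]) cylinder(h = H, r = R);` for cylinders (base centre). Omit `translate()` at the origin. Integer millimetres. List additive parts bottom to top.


cube([220, 240, 60]);
translate([80, 60, 60]) cube([80, 80, 100]);


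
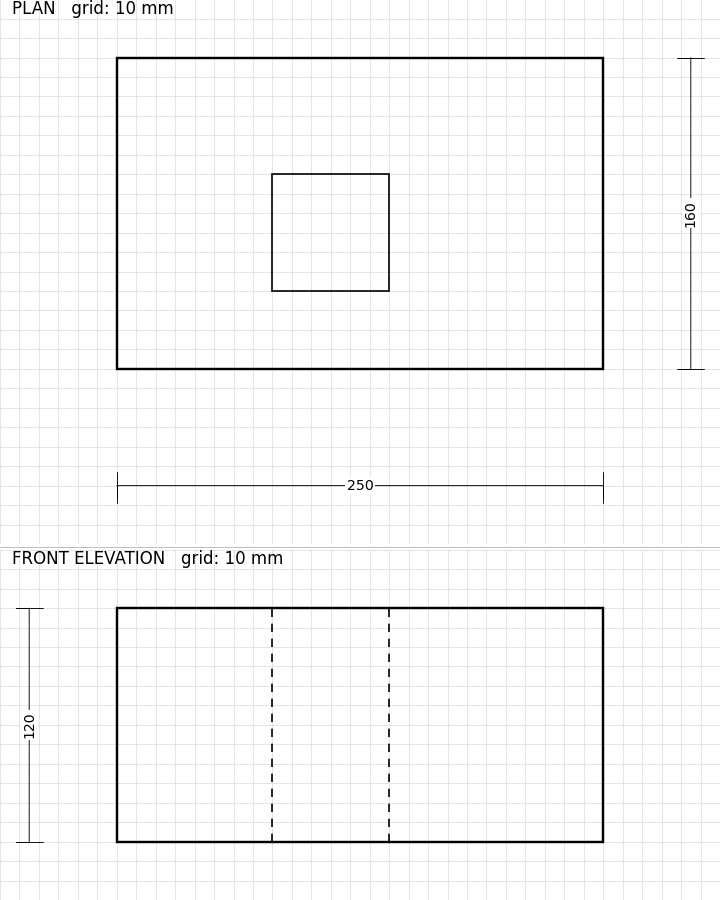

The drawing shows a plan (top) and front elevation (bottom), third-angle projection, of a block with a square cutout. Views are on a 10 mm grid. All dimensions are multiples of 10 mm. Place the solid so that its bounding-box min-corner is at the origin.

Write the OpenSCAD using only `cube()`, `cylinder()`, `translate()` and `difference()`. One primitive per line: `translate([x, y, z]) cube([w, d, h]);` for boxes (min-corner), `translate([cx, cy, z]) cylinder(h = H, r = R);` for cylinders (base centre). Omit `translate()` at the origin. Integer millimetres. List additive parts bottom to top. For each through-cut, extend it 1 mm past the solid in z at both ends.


difference() {
  cube([250, 160, 120]);
  translate([80, 40, -1]) cube([60, 60, 122]);
}


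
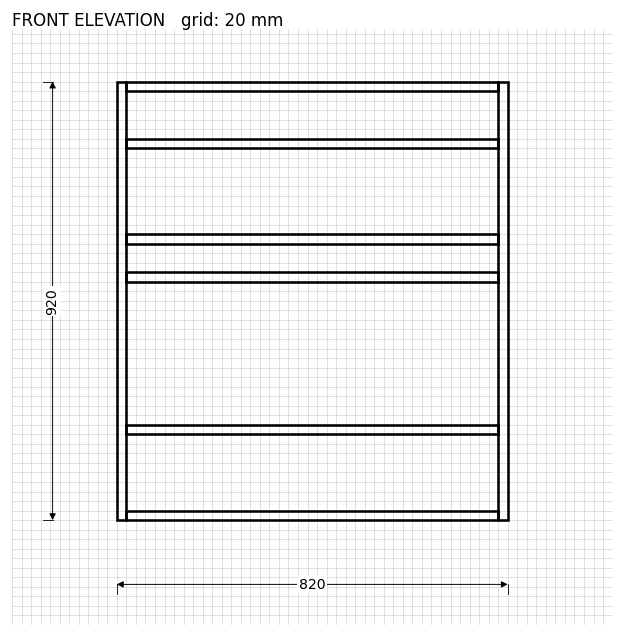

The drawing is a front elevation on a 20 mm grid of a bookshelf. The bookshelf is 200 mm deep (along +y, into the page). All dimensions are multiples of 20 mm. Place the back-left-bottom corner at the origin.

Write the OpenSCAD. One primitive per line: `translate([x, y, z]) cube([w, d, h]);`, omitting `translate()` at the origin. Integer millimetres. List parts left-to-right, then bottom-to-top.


cube([20, 200, 920]);
translate([20, 0, 0]) cube([780, 200, 20]);
translate([20, 0, 180]) cube([780, 200, 20]);
translate([20, 0, 500]) cube([780, 200, 20]);
translate([20, 0, 580]) cube([780, 200, 20]);
translate([20, 0, 780]) cube([780, 200, 20]);
translate([20, 0, 900]) cube([780, 200, 20]);
translate([800, 0, 0]) cube([20, 200, 920]);
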